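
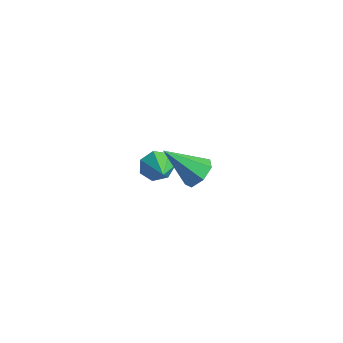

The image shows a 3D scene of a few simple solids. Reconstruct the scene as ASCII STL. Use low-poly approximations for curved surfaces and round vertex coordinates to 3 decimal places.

solid 
facet normal -0.786 0.436 -0.437
outer loop
vertex -3.727 -0.969 -1.384
vertex -4.126 -1.157 -0.854
vertex -3.761 -0.577 -0.932
endloop
endfacet
facet normal 0.914 0.339 -0.225
outer loop
vertex -3.727 -0.969 -1.384
vertex -3.761 -0.577 -0.932
vertex -3.214 -1.663 -0.346
endloop
endfacet
facet normal -0.786 0.436 -0.438
outer loop
vertex -3.761 -0.577 -0.932
vertex -4.126 -1.157 -0.854
vertex -4.07 -0.622 -0.422
endloop
endfacet
facet normal 0.670 0.584 0.458
outer loop
vertex -3.761 -0.577 -0.932
vertex -4.07 -0.622 -0.422
vertex -3.214 -1.663 -0.346
endloop
endfacet
facet normal -0.786 0.436 -0.438
outer loop
vertex -4.07 -0.622 -0.422
vertex -4.126 -1.157 -0.854
vertex -4.422 -1.07 -0.236
endloop
endfacet
facet normal 0.202 0.236 0.951
outer loop
vertex -4.07 -0.622 -0.422
vertex -4.422 -1.07 -0.236
vertex -3.214 -1.663 -0.346
endloop
endfacet
facet normal -0.787 0.435 -0.438
outer loop
vertex -4.422 -1.07 -0.236
vertex -4.126 -1.157 -0.854
vertex -4.55 -1.584 -0.516
endloop
endfacet
facet normal -0.139 -0.447 0.884
outer loop
vertex -4.422 -1.07 -0.236
vertex -4.55 -1.584 -0.516
vertex -3.214 -1.663 -0.346
endloop
endfacet
facet normal -0.787 0.436 -0.437
outer loop
vertex -4.55 -1.584 -0.516
vertex -4.126 -1.157 -0.854
vertex -4.36 -1.776 -1.05
endloop
endfacet
facet normal -0.095 -0.947 0.307
outer loop
vertex -4.55 -1.584 -0.516
vertex -4.36 -1.776 -1.05
vertex -3.214 -1.663 -0.346
endloop
endfacet
facet normal -0.786 0.436 -0.438
outer loop
vertex -4.36 -1.776 -1.05
vertex -4.126 -1.157 -0.854
vertex -3.993 -1.502 -1.436
endloop
endfacet
facet normal 0.300 -0.889 -0.346
outer loop
vertex -4.36 -1.776 -1.05
vertex -3.993 -1.502 -1.436
vertex -3.214 -1.663 -0.346
endloop
endfacet
facet normal -0.787 0.435 -0.438
outer loop
vertex -3.993 -1.502 -1.436
vertex -4.126 -1.157 -0.854
vertex -3.727 -0.969 -1.384
endloop
endfacet
facet normal 0.749 -0.317 -0.582
outer loop
vertex -3.993 -1.502 -1.436
vertex -3.727 -0.969 -1.384
vertex -3.214 -1.663 -0.346
endloop
endfacet
facet normal 0.568 0.470 -0.676
outer loop
vertex 0.498 -2.8 3.778
vertex 0.107 -3.022 3.295
vertex 0.056 -2.462 3.642
endloop
endfacet
facet normal 0.073 0.453 0.888
outer loop
vertex 0.498 -2.8 3.778
vertex 0.056 -2.462 3.642
vertex -0.807 -3.778 4.385
endloop
endfacet
facet normal 0.568 0.470 -0.676
outer loop
vertex 0.056 -2.462 3.642
vertex 0.107 -3.022 3.295
vertex -0.348 -2.546 3.244
endloop
endfacet
facet normal -0.596 0.654 0.467
outer loop
vertex 0.056 -2.462 3.642
vertex -0.348 -2.546 3.244
vertex -0.807 -3.778 4.385
endloop
endfacet
facet normal 0.567 0.469 -0.677
outer loop
vertex -0.348 -2.546 3.244
vertex 0.107 -3.022 3.295
vertex -0.41 -2.988 2.886
endloop
endfacet
facet normal -0.962 0.239 -0.129
outer loop
vertex -0.348 -2.546 3.244
vertex -0.41 -2.988 2.886
vertex -0.807 -3.778 4.385
endloop
endfacet
facet normal 0.567 0.470 -0.677
outer loop
vertex -0.41 -2.988 2.886
vertex 0.107 -3.022 3.295
vertex -0.083 -3.456 2.835
endloop
endfacet
facet normal -0.754 -0.478 -0.451
outer loop
vertex -0.41 -2.988 2.886
vertex -0.083 -3.456 2.835
vertex -0.807 -3.778 4.385
endloop
endfacet
facet normal 0.568 0.468 -0.677
outer loop
vertex -0.083 -3.456 2.835
vertex 0.107 -3.022 3.295
vertex 0.387 -3.597 3.132
endloop
endfacet
facet normal -0.125 -0.958 -0.257
outer loop
vertex -0.083 -3.456 2.835
vertex 0.387 -3.597 3.132
vertex -0.807 -3.778 4.385
endloop
endfacet
facet normal 0.568 0.468 -0.676
outer loop
vertex 0.387 -3.597 3.132
vertex 0.107 -3.022 3.295
vertex 0.645 -3.305 3.551
endloop
endfacet
facet normal 0.450 -0.839 0.307
outer loop
vertex 0.387 -3.597 3.132
vertex 0.645 -3.305 3.551
vertex -0.807 -3.778 4.385
endloop
endfacet
facet normal 0.568 0.469 -0.676
outer loop
vertex 0.645 -3.305 3.551
vertex 0.107 -3.022 3.295
vertex 0.498 -2.8 3.778
endloop
endfacet
facet normal 0.538 -0.211 0.817
outer loop
vertex 0.645 -3.305 3.551
vertex 0.498 -2.8 3.778
vertex -0.807 -3.778 4.385
endloop
endfacet

endsolid


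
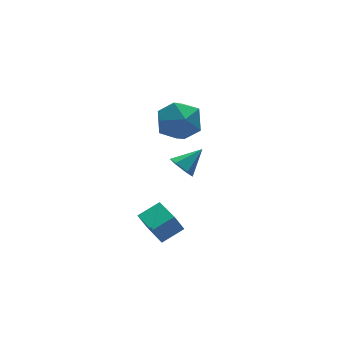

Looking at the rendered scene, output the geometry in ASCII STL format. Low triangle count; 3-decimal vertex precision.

solid 
facet normal -0.910 -0.008 -0.414
outer loop
vertex -3.154 -0.289 -3.272
vertex -3.028 1.317 -3.581
vertex -2.8 -0.466 -4.047
endloop
endfacet
facet normal -0.077 -0.979 0.188
outer loop
vertex -1.772 -0.457 -3.579
vertex -3.154 -0.289 -3.272
vertex -2.8 -0.466 -4.047
endloop
endfacet
facet normal -0.910 -0.008 -0.414
outer loop
vertex -2.8 -0.466 -4.047
vertex -3.028 1.317 -3.581
vertex -2.674 1.14 -4.356
endloop
endfacet
facet normal 0.407 -0.203 -0.890
outer loop
vertex -2.674 1.14 -4.356
vertex -1.772 -0.457 -3.579
vertex -2.8 -0.466 -4.047
endloop
endfacet
facet normal -0.407 0.203 0.890
outer loop
vertex -3.154 -0.289 -3.272
vertex -2.0 1.326 -3.113
vertex -3.028 1.317 -3.581
endloop
endfacet
facet normal -0.077 -0.979 0.188
outer loop
vertex -2.126 -0.28 -2.804
vertex -3.154 -0.289 -3.272
vertex -1.772 -0.457 -3.579
endloop
endfacet
facet normal -0.407 0.203 0.890
outer loop
vertex -2.126 -0.28 -2.804
vertex -2.0 1.326 -3.113
vertex -3.154 -0.289 -3.272
endloop
endfacet
facet normal 0.077 0.979 -0.188
outer loop
vertex -3.028 1.317 -3.581
vertex -2.0 1.326 -3.113
vertex -2.674 1.14 -4.356
endloop
endfacet
facet normal 0.407 -0.203 -0.890
outer loop
vertex -1.646 1.149 -3.888
vertex -1.772 -0.457 -3.579
vertex -2.674 1.14 -4.356
endloop
endfacet
facet normal 0.077 0.979 -0.188
outer loop
vertex -2.674 1.14 -4.356
vertex -2.0 1.326 -3.113
vertex -1.646 1.149 -3.888
endloop
endfacet
facet normal 0.910 0.008 0.414
outer loop
vertex -1.646 1.149 -3.888
vertex -2.126 -0.28 -2.804
vertex -1.772 -0.457 -3.579
endloop
endfacet
facet normal 0.910 0.008 0.414
outer loop
vertex -2.0 1.326 -3.113
vertex -2.126 -0.28 -2.804
vertex -1.646 1.149 -3.888
endloop
endfacet
facet normal -0.644 0.399 0.653
outer loop
vertex -1.496 2.457 1.727
vertex -1.909 1.464 1.927
vertex -1.072 1.839 2.523
endloop
endfacet
facet normal -0.041 0.779 0.626
outer loop
vertex -1.496 2.457 1.727
vertex -1.072 1.839 2.523
vertex -0.412 2.406 1.861
endloop
endfacet
facet normal 0.053 0.997 -0.047
outer loop
vertex -1.496 2.457 1.727
vertex -0.412 2.406 1.861
vertex -0.841 2.381 0.855
endloop
endfacet
facet normal -0.493 0.753 -0.436
outer loop
vertex -1.496 2.457 1.727
vertex -0.841 2.381 0.855
vertex -1.765 1.799 0.896
endloop
endfacet
facet normal -0.924 0.383 -0.004
outer loop
vertex -1.496 2.457 1.727
vertex -1.765 1.799 0.896
vertex -1.909 1.464 1.927
endloop
endfacet
facet normal 0.500 0.345 0.794
outer loop
vertex -0.412 2.406 1.861
vertex -1.072 1.839 2.523
vertex -0.155 1.381 2.144
endloop
endfacet
facet normal -0.476 -0.269 0.837
outer loop
vertex -1.072 1.839 2.523
vertex -1.909 1.464 1.927
vertex -1.079 0.799 2.185
endloop
endfacet
facet normal -0.928 -0.295 -0.226
outer loop
vertex -1.909 1.464 1.927
vertex -1.765 1.799 0.896
vertex -1.508 0.774 1.179
endloop
endfacet
facet normal -0.231 0.302 -0.925
outer loop
vertex -1.765 1.799 0.896
vertex -0.841 2.381 0.855
vertex -0.848 1.341 0.517
endloop
endfacet
facet normal 0.652 0.699 -0.295
outer loop
vertex -0.841 2.381 0.855
vertex -0.412 2.406 1.861
vertex -0.011 1.716 1.113
endloop
endfacet
facet normal 0.493 -0.753 0.436
outer loop
vertex -0.424 0.723 1.313
vertex -0.155 1.381 2.144
vertex -1.079 0.799 2.185
endloop
endfacet
facet normal -0.053 -0.997 0.047
outer loop
vertex -0.424 0.723 1.313
vertex -1.079 0.799 2.185
vertex -1.508 0.774 1.179
endloop
endfacet
facet normal 0.041 -0.779 -0.626
outer loop
vertex -0.424 0.723 1.313
vertex -1.508 0.774 1.179
vertex -0.848 1.341 0.517
endloop
endfacet
facet normal 0.644 -0.399 -0.653
outer loop
vertex -0.424 0.723 1.313
vertex -0.848 1.341 0.517
vertex -0.011 1.716 1.113
endloop
endfacet
facet normal 0.924 -0.383 0.004
outer loop
vertex -0.424 0.723 1.313
vertex -0.011 1.716 1.113
vertex -0.155 1.381 2.144
endloop
endfacet
facet normal 0.231 -0.302 0.925
outer loop
vertex -1.079 0.799 2.185
vertex -0.155 1.381 2.144
vertex -1.072 1.839 2.523
endloop
endfacet
facet normal -0.652 -0.699 0.295
outer loop
vertex -1.508 0.774 1.179
vertex -1.079 0.799 2.185
vertex -1.909 1.464 1.927
endloop
endfacet
facet normal -0.500 -0.345 -0.794
outer loop
vertex -0.848 1.341 0.517
vertex -1.508 0.774 1.179
vertex -1.765 1.799 0.896
endloop
endfacet
facet normal 0.476 0.269 -0.837
outer loop
vertex -0.011 1.716 1.113
vertex -0.848 1.341 0.517
vertex -0.841 2.381 0.855
endloop
endfacet
facet normal 0.928 0.295 0.226
outer loop
vertex -0.155 1.381 2.144
vertex -0.011 1.716 1.113
vertex -0.412 2.406 1.861
endloop
endfacet
facet normal -0.831 -0.130 -0.540
outer loop
vertex -0.293 2.216 -2.462
vertex -0.621 2.065 -1.921
vertex -0.589 2.683 -2.119
endloop
endfacet
facet normal 0.623 0.680 -0.388
outer loop
vertex -0.293 2.216 -2.462
vertex -0.589 2.683 -2.119
vertex 0.461 2.235 -1.219
endloop
endfacet
facet normal -0.832 -0.130 -0.540
outer loop
vertex -0.589 2.683 -2.119
vertex -0.621 2.065 -1.921
vertex -0.916 2.532 -1.579
endloop
endfacet
facet normal 0.115 0.936 0.332
outer loop
vertex -0.589 2.683 -2.119
vertex -0.916 2.532 -1.579
vertex 0.461 2.235 -1.219
endloop
endfacet
facet normal -0.832 -0.131 -0.539
outer loop
vertex -0.916 2.532 -1.579
vertex -0.621 2.065 -1.921
vertex -0.948 1.914 -1.38
endloop
endfacet
facet normal -0.177 0.310 0.934
outer loop
vertex -0.916 2.532 -1.579
vertex -0.948 1.914 -1.38
vertex 0.461 2.235 -1.219
endloop
endfacet
facet normal -0.832 -0.132 -0.539
outer loop
vertex -0.948 1.914 -1.38
vertex -0.621 2.065 -1.921
vertex -0.652 1.447 -1.722
endloop
endfacet
facet normal 0.038 -0.575 0.817
outer loop
vertex -0.948 1.914 -1.38
vertex -0.652 1.447 -1.722
vertex 0.461 2.235 -1.219
endloop
endfacet
facet normal -0.832 -0.132 -0.539
outer loop
vertex -0.652 1.447 -1.722
vertex -0.621 2.065 -1.921
vertex -0.325 1.598 -2.263
endloop
endfacet
facet normal 0.545 -0.832 0.097
outer loop
vertex -0.652 1.447 -1.722
vertex -0.325 1.598 -2.263
vertex 0.461 2.235 -1.219
endloop
endfacet
facet normal -0.831 -0.131 -0.540
outer loop
vertex -0.325 1.598 -2.263
vertex -0.621 2.065 -1.921
vertex -0.293 2.216 -2.462
endloop
endfacet
facet normal 0.838 -0.206 -0.505
outer loop
vertex -0.325 1.598 -2.263
vertex -0.293 2.216 -2.462
vertex 0.461 2.235 -1.219
endloop
endfacet

endsolid


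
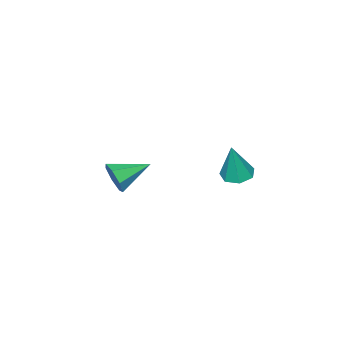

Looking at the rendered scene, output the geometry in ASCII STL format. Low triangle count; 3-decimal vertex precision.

solid 
facet normal 0.855 -0.431 -0.288
outer loop
vertex 3.426 -2.568 -0.466
vertex 3.097 -2.786 -1.115
vertex 3.472 -2.142 -0.967
endloop
endfacet
facet normal 0.127 0.750 0.649
outer loop
vertex 3.426 -2.568 -0.466
vertex 3.472 -2.142 -0.967
vertex 1.763 -2.114 -0.665
endloop
endfacet
facet normal 0.855 -0.431 -0.289
outer loop
vertex 3.472 -2.142 -0.967
vertex 3.097 -2.786 -1.115
vertex 3.235 -2.201 -1.58
endloop
endfacet
facet normal -0.001 0.995 -0.096
outer loop
vertex 3.472 -2.142 -0.967
vertex 3.235 -2.201 -1.58
vertex 1.763 -2.114 -0.665
endloop
endfacet
facet normal 0.855 -0.431 -0.289
outer loop
vertex 3.235 -2.201 -1.58
vertex 3.097 -2.786 -1.115
vertex 2.894 -2.701 -1.843
endloop
endfacet
facet normal -0.387 0.622 -0.681
outer loop
vertex 3.235 -2.201 -1.58
vertex 2.894 -2.701 -1.843
vertex 1.763 -2.114 -0.665
endloop
endfacet
facet normal 0.855 -0.431 -0.289
outer loop
vertex 2.894 -2.701 -1.843
vertex 3.097 -2.786 -1.115
vertex 2.706 -3.265 -1.558
endloop
endfacet
facet normal -0.740 -0.090 -0.666
outer loop
vertex 2.894 -2.701 -1.843
vertex 2.706 -3.265 -1.558
vertex 1.763 -2.114 -0.665
endloop
endfacet
facet normal 0.855 -0.431 -0.288
outer loop
vertex 2.706 -3.265 -1.558
vertex 3.097 -2.786 -1.115
vertex 2.812 -3.469 -0.939
endloop
endfacet
facet normal -0.795 -0.603 -0.063
outer loop
vertex 2.706 -3.265 -1.558
vertex 2.812 -3.469 -0.939
vertex 1.763 -2.114 -0.665
endloop
endfacet
facet normal 0.855 -0.431 -0.289
outer loop
vertex 2.812 -3.469 -0.939
vertex 3.097 -2.786 -1.115
vertex 3.132 -3.159 -0.454
endloop
endfacet
facet normal -0.510 -0.532 0.676
outer loop
vertex 2.812 -3.469 -0.939
vertex 3.132 -3.159 -0.454
vertex 1.763 -2.114 -0.665
endloop
endfacet
facet normal 0.855 -0.431 -0.289
outer loop
vertex 3.132 -3.159 -0.454
vertex 3.097 -2.786 -1.115
vertex 3.426 -2.568 -0.466
endloop
endfacet
facet normal -0.100 0.070 0.993
outer loop
vertex 3.132 -3.159 -0.454
vertex 3.426 -2.568 -0.466
vertex 1.763 -2.114 -0.665
endloop
endfacet
facet normal -0.274 -0.040 -0.961
outer loop
vertex 2.073 1.542 0.381
vertex 1.725 2.098 0.457
vertex 2.357 2.029 0.28
endloop
endfacet
facet normal 0.868 -0.480 0.126
outer loop
vertex 2.073 1.542 0.381
vertex 2.357 2.029 0.28
vertex 2.175 2.162 2.043
endloop
endfacet
facet normal -0.273 -0.039 -0.961
outer loop
vertex 2.357 2.029 0.28
vertex 1.725 2.098 0.457
vertex 2.165 2.568 0.313
endloop
endfacet
facet normal 0.941 0.331 0.072
outer loop
vertex 2.357 2.029 0.28
vertex 2.165 2.568 0.313
vertex 2.175 2.162 2.043
endloop
endfacet
facet normal -0.273 -0.039 -0.961
outer loop
vertex 2.165 2.568 0.313
vertex 1.725 2.098 0.457
vertex 1.641 2.753 0.454
endloop
endfacet
facet normal 0.375 0.903 0.210
outer loop
vertex 2.165 2.568 0.313
vertex 1.641 2.753 0.454
vertex 2.175 2.162 2.043
endloop
endfacet
facet normal -0.274 -0.040 -0.961
outer loop
vertex 1.641 2.753 0.454
vertex 1.725 2.098 0.457
vertex 1.181 2.444 0.598
endloop
endfacet
facet normal -0.404 0.805 0.435
outer loop
vertex 1.641 2.753 0.454
vertex 1.181 2.444 0.598
vertex 2.175 2.162 2.043
endloop
endfacet
facet normal -0.273 -0.038 -0.961
outer loop
vertex 1.181 2.444 0.598
vertex 1.725 2.098 0.457
vertex 1.13 1.875 0.635
endloop
endfacet
facet normal -0.809 0.110 0.578
outer loop
vertex 1.181 2.444 0.598
vertex 1.13 1.875 0.635
vertex 2.175 2.162 2.043
endloop
endfacet
facet normal -0.273 -0.040 -0.961
outer loop
vertex 1.13 1.875 0.635
vertex 1.725 2.098 0.457
vertex 1.527 1.474 0.539
endloop
endfacet
facet normal -0.535 -0.657 0.531
outer loop
vertex 1.13 1.875 0.635
vertex 1.527 1.474 0.539
vertex 2.175 2.162 2.043
endloop
endfacet
facet normal -0.273 -0.040 -0.961
outer loop
vertex 1.527 1.474 0.539
vertex 1.725 2.098 0.457
vertex 2.073 1.542 0.381
endloop
endfacet
facet normal 0.210 -0.920 0.330
outer loop
vertex 1.527 1.474 0.539
vertex 2.073 1.542 0.381
vertex 2.175 2.162 2.043
endloop
endfacet

endsolid


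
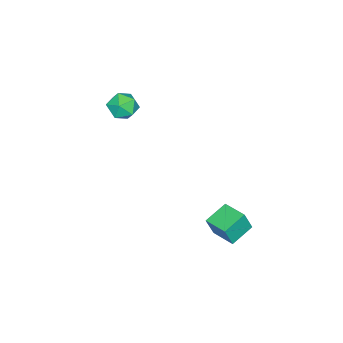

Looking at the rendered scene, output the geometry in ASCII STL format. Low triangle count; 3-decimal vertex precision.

solid 
facet normal -0.906 0.261 0.332
outer loop
vertex -1.06 2.714 -3.006
vertex -0.572 4.196 -2.837
vertex -1.46 2.996 -4.318
endloop
endfacet
facet normal -0.311 -0.944 -0.108
outer loop
vertex -0.028 2.584 -4.843
vertex -1.06 2.714 -3.006
vertex -1.46 2.996 -4.318
endloop
endfacet
facet normal -0.906 0.260 0.333
outer loop
vertex -1.46 2.996 -4.318
vertex -0.572 4.196 -2.837
vertex -0.972 4.478 -4.148
endloop
endfacet
facet normal -0.286 0.201 -0.937
outer loop
vertex -0.972 4.478 -4.148
vertex -0.028 2.584 -4.843
vertex -1.46 2.996 -4.318
endloop
endfacet
facet normal 0.286 -0.201 0.937
outer loop
vertex -1.06 2.714 -3.006
vertex 0.86 3.784 -3.362
vertex -0.572 4.196 -2.837
endloop
endfacet
facet normal -0.311 -0.944 -0.108
outer loop
vertex 0.372 2.302 -3.532
vertex -1.06 2.714 -3.006
vertex -0.028 2.584 -4.843
endloop
endfacet
facet normal 0.286 -0.202 0.937
outer loop
vertex 0.372 2.302 -3.532
vertex 0.86 3.784 -3.362
vertex -1.06 2.714 -3.006
endloop
endfacet
facet normal 0.311 0.944 0.108
outer loop
vertex -0.572 4.196 -2.837
vertex 0.86 3.784 -3.362
vertex -0.972 4.478 -4.148
endloop
endfacet
facet normal -0.286 0.201 -0.937
outer loop
vertex 0.46 4.066 -4.674
vertex -0.028 2.584 -4.843
vertex -0.972 4.478 -4.148
endloop
endfacet
facet normal 0.311 0.944 0.108
outer loop
vertex -0.972 4.478 -4.148
vertex 0.86 3.784 -3.362
vertex 0.46 4.066 -4.674
endloop
endfacet
facet normal 0.906 -0.261 -0.333
outer loop
vertex 0.46 4.066 -4.674
vertex 0.372 2.302 -3.532
vertex -0.028 2.584 -4.843
endloop
endfacet
facet normal 0.907 -0.260 -0.332
outer loop
vertex 0.86 3.784 -3.362
vertex 0.372 2.302 -3.532
vertex 0.46 4.066 -4.674
endloop
endfacet
facet normal 0.388 0.753 0.531
outer loop
vertex -0.647 -2.987 2.562
vertex -1.251 -3.23 3.348
vertex -0.325 -3.65 3.267
endloop
endfacet
facet normal 0.866 0.495 0.070
outer loop
vertex -0.647 -2.987 2.562
vertex -0.325 -3.65 3.267
vertex -0.144 -3.828 2.28
endloop
endfacet
facet normal 0.592 0.551 -0.588
outer loop
vertex -0.647 -2.987 2.562
vertex -0.144 -3.828 2.28
vertex -0.959 -3.519 1.75
endloop
endfacet
facet normal -0.056 0.845 -0.532
outer loop
vertex -0.647 -2.987 2.562
vertex -0.959 -3.519 1.75
vertex -1.643 -3.149 2.41
endloop
endfacet
facet normal -0.182 0.970 0.160
outer loop
vertex -0.647 -2.987 2.562
vertex -1.643 -3.149 2.41
vertex -1.251 -3.23 3.348
endloop
endfacet
facet normal 0.957 -0.199 0.211
outer loop
vertex -0.144 -3.828 2.28
vertex -0.325 -3.65 3.267
vertex -0.437 -4.591 2.89
endloop
endfacet
facet normal 0.183 0.219 0.958
outer loop
vertex -0.325 -3.65 3.267
vertex -1.251 -3.23 3.348
vertex -1.121 -4.221 3.55
endloop
endfacet
facet normal -0.739 0.570 0.358
outer loop
vertex -1.251 -3.23 3.348
vertex -1.643 -3.149 2.41
vertex -1.936 -3.912 3.02
endloop
endfacet
facet normal -0.535 0.368 -0.761
outer loop
vertex -1.643 -3.149 2.41
vertex -0.959 -3.519 1.75
vertex -1.755 -4.09 2.033
endloop
endfacet
facet normal 0.513 -0.106 -0.852
outer loop
vertex -0.959 -3.519 1.75
vertex -0.144 -3.828 2.28
vertex -0.829 -4.51 1.952
endloop
endfacet
facet normal 0.056 -0.845 0.532
outer loop
vertex -1.433 -4.753 2.738
vertex -0.437 -4.591 2.89
vertex -1.121 -4.221 3.55
endloop
endfacet
facet normal -0.592 -0.551 0.588
outer loop
vertex -1.433 -4.753 2.738
vertex -1.121 -4.221 3.55
vertex -1.936 -3.912 3.02
endloop
endfacet
facet normal -0.866 -0.495 -0.070
outer loop
vertex -1.433 -4.753 2.738
vertex -1.936 -3.912 3.02
vertex -1.755 -4.09 2.033
endloop
endfacet
facet normal -0.388 -0.753 -0.531
outer loop
vertex -1.433 -4.753 2.738
vertex -1.755 -4.09 2.033
vertex -0.829 -4.51 1.952
endloop
endfacet
facet normal 0.182 -0.970 -0.160
outer loop
vertex -1.433 -4.753 2.738
vertex -0.829 -4.51 1.952
vertex -0.437 -4.591 2.89
endloop
endfacet
facet normal 0.535 -0.368 0.761
outer loop
vertex -1.121 -4.221 3.55
vertex -0.437 -4.591 2.89
vertex -0.325 -3.65 3.267
endloop
endfacet
facet normal -0.513 0.106 0.852
outer loop
vertex -1.936 -3.912 3.02
vertex -1.121 -4.221 3.55
vertex -1.251 -3.23 3.348
endloop
endfacet
facet normal -0.957 0.199 -0.211
outer loop
vertex -1.755 -4.09 2.033
vertex -1.936 -3.912 3.02
vertex -1.643 -3.149 2.41
endloop
endfacet
facet normal -0.183 -0.219 -0.958
outer loop
vertex -0.829 -4.51 1.952
vertex -1.755 -4.09 2.033
vertex -0.959 -3.519 1.75
endloop
endfacet
facet normal 0.739 -0.570 -0.358
outer loop
vertex -0.437 -4.591 2.89
vertex -0.829 -4.51 1.952
vertex -0.144 -3.828 2.28
endloop
endfacet

endsolid


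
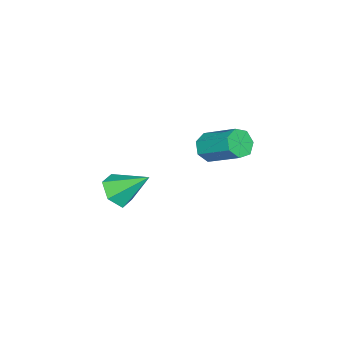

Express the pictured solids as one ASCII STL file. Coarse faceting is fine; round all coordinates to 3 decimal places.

solid 
facet normal -0.154 -0.816 -0.557
outer loop
vertex 0.735 2.324 3.205
vertex 0.417 2.657 2.805
vertex 1.016 2.54 2.811
endloop
endfacet
facet normal 0.834 -0.409 0.370
outer loop
vertex 0.735 2.324 3.205
vertex 1.016 2.54 2.811
vertex 0.981 3.631 4.096
endloop
endfacet
facet normal 0.834 -0.409 0.370
outer loop
vertex 0.981 3.631 4.096
vertex 1.016 2.54 2.811
vertex 1.261 3.846 3.702
endloop
endfacet
facet normal 0.153 0.817 0.555
outer loop
vertex 0.981 3.631 4.096
vertex 1.261 3.846 3.702
vertex 0.663 3.963 3.695
endloop
endfacet
facet normal -0.154 -0.816 -0.557
outer loop
vertex 1.016 2.54 2.811
vertex 0.417 2.657 2.805
vertex 0.846 2.844 2.413
endloop
endfacet
facet normal 0.934 0.064 -0.350
outer loop
vertex 1.016 2.54 2.811
vertex 0.846 2.844 2.413
vertex 1.261 3.846 3.702
endloop
endfacet
facet normal 0.935 0.063 -0.350
outer loop
vertex 1.261 3.846 3.702
vertex 0.846 2.844 2.413
vertex 1.091 4.15 3.303
endloop
endfacet
facet normal 0.153 0.816 0.557
outer loop
vertex 1.261 3.846 3.702
vertex 1.091 4.15 3.303
vertex 0.663 3.963 3.695
endloop
endfacet
facet normal -0.153 -0.817 -0.557
outer loop
vertex 0.846 2.844 2.413
vertex 0.417 2.657 2.805
vertex 0.353 3.007 2.309
endloop
endfacet
facet normal 0.332 0.488 -0.807
outer loop
vertex 0.846 2.844 2.413
vertex 0.353 3.007 2.309
vertex 1.091 4.15 3.303
endloop
endfacet
facet normal 0.330 0.489 -0.807
outer loop
vertex 1.091 4.15 3.303
vertex 0.353 3.007 2.309
vertex 0.598 4.313 3.2
endloop
endfacet
facet normal 0.154 0.816 0.557
outer loop
vertex 1.091 4.15 3.303
vertex 0.598 4.313 3.2
vertex 0.663 3.963 3.695
endloop
endfacet
facet normal -0.153 -0.817 -0.557
outer loop
vertex 0.353 3.007 2.309
vertex 0.417 2.657 2.805
vertex -0.091 2.906 2.579
endloop
endfacet
facet normal -0.523 0.545 -0.655
outer loop
vertex 0.353 3.007 2.309
vertex -0.091 2.906 2.579
vertex 0.598 4.313 3.2
endloop
endfacet
facet normal -0.521 0.545 -0.657
outer loop
vertex 0.598 4.313 3.2
vertex -0.091 2.906 2.579
vertex 0.154 4.213 3.469
endloop
endfacet
facet normal 0.154 0.816 0.557
outer loop
vertex 0.598 4.313 3.2
vertex 0.154 4.213 3.469
vertex 0.663 3.963 3.695
endloop
endfacet
facet normal -0.152 -0.816 -0.557
outer loop
vertex -0.091 2.906 2.579
vertex 0.417 2.657 2.805
vertex -0.153 2.618 3.018
endloop
endfacet
facet normal -0.981 0.192 -0.012
outer loop
vertex -0.091 2.906 2.579
vertex -0.153 2.618 3.018
vertex 0.154 4.213 3.469
endloop
endfacet
facet normal -0.981 0.192 -0.010
outer loop
vertex 0.154 4.213 3.469
vertex -0.153 2.618 3.018
vertex 0.093 3.925 3.909
endloop
endfacet
facet normal 0.154 0.817 0.556
outer loop
vertex 0.154 4.213 3.469
vertex 0.093 3.925 3.909
vertex 0.663 3.963 3.695
endloop
endfacet
facet normal -0.152 -0.816 -0.557
outer loop
vertex -0.153 2.618 3.018
vertex 0.417 2.657 2.805
vertex 0.215 2.359 3.297
endloop
endfacet
facet normal -0.702 -0.306 0.643
outer loop
vertex -0.153 2.618 3.018
vertex 0.215 2.359 3.297
vertex 0.093 3.925 3.909
endloop
endfacet
facet normal -0.703 -0.306 0.642
outer loop
vertex 0.093 3.925 3.909
vertex 0.215 2.359 3.297
vertex 0.461 3.665 4.188
endloop
endfacet
facet normal 0.155 0.816 0.557
outer loop
vertex 0.093 3.925 3.909
vertex 0.461 3.665 4.188
vertex 0.663 3.963 3.695
endloop
endfacet
facet normal -0.154 -0.816 -0.557
outer loop
vertex 0.215 2.359 3.297
vertex 0.417 2.657 2.805
vertex 0.735 2.324 3.205
endloop
endfacet
facet normal 0.105 -0.574 0.812
outer loop
vertex 0.215 2.359 3.297
vertex 0.735 2.324 3.205
vertex 0.461 3.665 4.188
endloop
endfacet
facet normal 0.106 -0.574 0.812
outer loop
vertex 0.461 3.665 4.188
vertex 0.735 2.324 3.205
vertex 0.981 3.631 4.096
endloop
endfacet
facet normal 0.152 0.817 0.556
outer loop
vertex 0.461 3.665 4.188
vertex 0.981 3.631 4.096
vertex 0.663 3.963 3.695
endloop
endfacet
facet normal 0.175 -0.741 -0.649
outer loop
vertex 1.134 -0.984 -0.942
vertex 0.369 -1.039 -1.086
vertex 0.813 -0.56 -1.513
endloop
endfacet
facet normal 0.755 0.653 0.061
outer loop
vertex 1.134 -0.984 -0.942
vertex 0.813 -0.56 -1.513
vertex 0.091 0.139 -0.054
endloop
endfacet
facet normal 0.175 -0.740 -0.649
outer loop
vertex 0.813 -0.56 -1.513
vertex 0.369 -1.039 -1.086
vertex 0.048 -0.615 -1.656
endloop
endfacet
facet normal 0.015 0.905 -0.426
outer loop
vertex 0.813 -0.56 -1.513
vertex 0.048 -0.615 -1.656
vertex 0.091 0.139 -0.054
endloop
endfacet
facet normal 0.175 -0.740 -0.649
outer loop
vertex 0.048 -0.615 -1.656
vertex 0.369 -1.039 -1.086
vertex -0.395 -1.094 -1.229
endloop
endfacet
facet normal -0.809 0.540 -0.233
outer loop
vertex 0.048 -0.615 -1.656
vertex -0.395 -1.094 -1.229
vertex 0.091 0.139 -0.054
endloop
endfacet
facet normal 0.175 -0.740 -0.649
outer loop
vertex -0.395 -1.094 -1.229
vertex 0.369 -1.039 -1.086
vertex -0.074 -1.518 -0.659
endloop
endfacet
facet normal -0.892 -0.074 0.447
outer loop
vertex -0.395 -1.094 -1.229
vertex -0.074 -1.518 -0.659
vertex 0.091 0.139 -0.054
endloop
endfacet
facet normal 0.175 -0.741 -0.649
outer loop
vertex -0.074 -1.518 -0.659
vertex 0.369 -1.039 -1.086
vertex 0.691 -1.463 -0.515
endloop
endfacet
facet normal -0.152 -0.326 0.933
outer loop
vertex -0.074 -1.518 -0.659
vertex 0.691 -1.463 -0.515
vertex 0.091 0.139 -0.054
endloop
endfacet
facet normal 0.175 -0.741 -0.649
outer loop
vertex 0.691 -1.463 -0.515
vertex 0.369 -1.039 -1.086
vertex 1.134 -0.984 -0.942
endloop
endfacet
facet normal 0.672 0.039 0.740
outer loop
vertex 0.691 -1.463 -0.515
vertex 1.134 -0.984 -0.942
vertex 0.091 0.139 -0.054
endloop
endfacet

endsolid


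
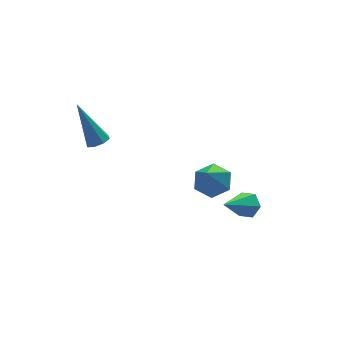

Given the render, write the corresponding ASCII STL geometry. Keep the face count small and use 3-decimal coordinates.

solid 
facet normal 0.747 0.261 -0.611
outer loop
vertex 2.66 -1.85 -2.475
vertex 2.315 -1.338 -2.678
vertex 2.713 -1.28 -2.167
endloop
endfacet
facet normal 0.414 -0.462 0.784
outer loop
vertex 2.66 -1.85 -2.475
vertex 2.713 -1.28 -2.167
vertex 0.925 -1.822 -1.542
endloop
endfacet
facet normal 0.747 0.260 -0.612
outer loop
vertex 2.713 -1.28 -2.167
vertex 2.315 -1.338 -2.678
vertex 2.368 -0.768 -2.371
endloop
endfacet
facet normal 0.166 0.459 0.873
outer loop
vertex 2.713 -1.28 -2.167
vertex 2.368 -0.768 -2.371
vertex 0.925 -1.822 -1.542
endloop
endfacet
facet normal 0.748 0.259 -0.611
outer loop
vertex 2.368 -0.768 -2.371
vertex 2.315 -1.338 -2.678
vertex 1.971 -0.826 -2.882
endloop
endfacet
facet normal -0.465 0.845 0.265
outer loop
vertex 2.368 -0.768 -2.371
vertex 1.971 -0.826 -2.882
vertex 0.925 -1.822 -1.542
endloop
endfacet
facet normal 0.748 0.259 -0.611
outer loop
vertex 1.971 -0.826 -2.882
vertex 2.315 -1.338 -2.678
vertex 1.918 -1.396 -3.189
endloop
endfacet
facet normal -0.847 0.311 -0.431
outer loop
vertex 1.971 -0.826 -2.882
vertex 1.918 -1.396 -3.189
vertex 0.925 -1.822 -1.542
endloop
endfacet
facet normal 0.748 0.260 -0.611
outer loop
vertex 1.918 -1.396 -3.189
vertex 2.315 -1.338 -2.678
vertex 2.262 -1.908 -2.986
endloop
endfacet
facet normal -0.600 -0.609 -0.519
outer loop
vertex 1.918 -1.396 -3.189
vertex 2.262 -1.908 -2.986
vertex 0.925 -1.822 -1.542
endloop
endfacet
facet normal 0.747 0.261 -0.611
outer loop
vertex 2.262 -1.908 -2.986
vertex 2.315 -1.338 -2.678
vertex 2.66 -1.85 -2.475
endloop
endfacet
facet normal 0.032 -0.996 0.088
outer loop
vertex 2.262 -1.908 -2.986
vertex 2.66 -1.85 -2.475
vertex 0.925 -1.822 -1.542
endloop
endfacet
facet normal 0.378 0.403 -0.833
outer loop
vertex 0.785 -2.608 1.413
vertex 0.035 -2.504 1.123
vertex 0.384 -1.92 1.564
endloop
endfacet
facet normal 0.582 0.164 0.797
outer loop
vertex 0.785 -2.608 1.413
vertex 0.384 -1.92 1.564
vertex -0.615 -3.196 2.557
endloop
endfacet
facet normal 0.379 0.403 -0.833
outer loop
vertex 0.384 -1.92 1.564
vertex 0.035 -2.504 1.123
vertex -0.365 -1.816 1.274
endloop
endfacet
facet normal -0.177 0.687 0.705
outer loop
vertex 0.384 -1.92 1.564
vertex -0.365 -1.816 1.274
vertex -0.615 -3.196 2.557
endloop
endfacet
facet normal 0.379 0.403 -0.833
outer loop
vertex -0.365 -1.816 1.274
vertex 0.035 -2.504 1.123
vertex -0.714 -2.399 0.833
endloop
endfacet
facet normal -0.901 0.371 0.223
outer loop
vertex -0.365 -1.816 1.274
vertex -0.714 -2.399 0.833
vertex -0.615 -3.196 2.557
endloop
endfacet
facet normal 0.379 0.403 -0.833
outer loop
vertex -0.714 -2.399 0.833
vertex 0.035 -2.504 1.123
vertex -0.313 -3.087 0.683
endloop
endfacet
facet normal -0.867 -0.469 -0.167
outer loop
vertex -0.714 -2.399 0.833
vertex -0.313 -3.087 0.683
vertex -0.615 -3.196 2.557
endloop
endfacet
facet normal 0.379 0.403 -0.833
outer loop
vertex -0.313 -3.087 0.683
vertex 0.035 -2.504 1.123
vertex 0.436 -3.191 0.973
endloop
endfacet
facet normal -0.109 -0.991 -0.075
outer loop
vertex -0.313 -3.087 0.683
vertex 0.436 -3.191 0.973
vertex -0.615 -3.196 2.557
endloop
endfacet
facet normal 0.378 0.403 -0.834
outer loop
vertex 0.436 -3.191 0.973
vertex 0.035 -2.504 1.123
vertex 0.785 -2.608 1.413
endloop
endfacet
facet normal 0.616 -0.675 0.406
outer loop
vertex 0.436 -3.191 0.973
vertex 0.785 -2.608 1.413
vertex -0.615 -3.196 2.557
endloop
endfacet
facet normal 0.209 -0.474 -0.855
outer loop
vertex -2.159 2.364 0.601
vertex -2.557 2.632 0.355
vertex -2.031 2.72 0.435
endloop
endfacet
facet normal 0.856 -0.069 0.512
outer loop
vertex -2.159 2.364 0.601
vertex -2.031 2.72 0.435
vertex -3.003 3.648 2.185
endloop
endfacet
facet normal 0.209 -0.475 -0.855
outer loop
vertex -2.031 2.72 0.435
vertex -2.557 2.632 0.355
vertex -2.211 3.024 0.222
endloop
endfacet
facet normal 0.805 0.576 0.142
outer loop
vertex -2.031 2.72 0.435
vertex -2.211 3.024 0.222
vertex -3.003 3.648 2.185
endloop
endfacet
facet normal 0.209 -0.474 -0.855
outer loop
vertex -2.211 3.024 0.222
vertex -2.557 2.632 0.355
vertex -2.594 3.099 0.087
endloop
endfacet
facet normal 0.255 0.946 -0.198
outer loop
vertex -2.211 3.024 0.222
vertex -2.594 3.099 0.087
vertex -3.003 3.648 2.185
endloop
endfacet
facet normal 0.208 -0.474 -0.855
outer loop
vertex -2.594 3.099 0.087
vertex -2.557 2.632 0.355
vertex -2.956 2.901 0.109
endloop
endfacet
facet normal -0.471 0.827 -0.308
outer loop
vertex -2.594 3.099 0.087
vertex -2.956 2.901 0.109
vertex -3.003 3.648 2.185
endloop
endfacet
facet normal 0.208 -0.474 -0.856
outer loop
vertex -2.956 2.901 0.109
vertex -2.557 2.632 0.355
vertex -3.084 2.545 0.275
endloop
endfacet
facet normal -0.951 0.284 -0.124
outer loop
vertex -2.956 2.901 0.109
vertex -3.084 2.545 0.275
vertex -3.003 3.648 2.185
endloop
endfacet
facet normal 0.208 -0.474 -0.855
outer loop
vertex -3.084 2.545 0.275
vertex -2.557 2.632 0.355
vertex -2.904 2.24 0.488
endloop
endfacet
facet normal -0.900 -0.360 0.246
outer loop
vertex -3.084 2.545 0.275
vertex -2.904 2.24 0.488
vertex -3.003 3.648 2.185
endloop
endfacet
facet normal 0.208 -0.475 -0.855
outer loop
vertex -2.904 2.24 0.488
vertex -2.557 2.632 0.355
vertex -2.521 2.165 0.623
endloop
endfacet
facet normal -0.350 -0.731 0.586
outer loop
vertex -2.904 2.24 0.488
vertex -2.521 2.165 0.623
vertex -3.003 3.648 2.185
endloop
endfacet
facet normal 0.209 -0.475 -0.855
outer loop
vertex -2.521 2.165 0.623
vertex -2.557 2.632 0.355
vertex -2.159 2.364 0.601
endloop
endfacet
facet normal 0.378 -0.610 0.696
outer loop
vertex -2.521 2.165 0.623
vertex -2.159 2.364 0.601
vertex -3.003 3.648 2.185
endloop
endfacet

endsolid


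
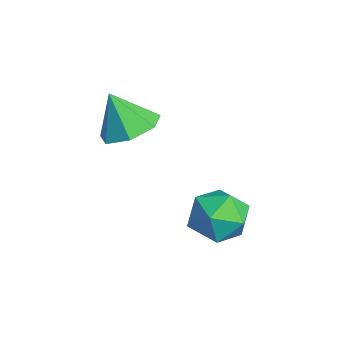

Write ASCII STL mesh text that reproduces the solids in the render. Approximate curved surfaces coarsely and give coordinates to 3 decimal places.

solid 
facet normal 0.323 0.770 0.551
outer loop
vertex 2.313 -0.237 -1.205
vertex 2.5 -0.853 -0.454
vertex 3.2 -0.666 -1.126
endloop
endfacet
facet normal 0.441 0.886 -0.142
outer loop
vertex 2.313 -0.237 -1.205
vertex 3.2 -0.666 -1.126
vertex 2.764 -0.591 -2.01
endloop
endfacet
facet normal -0.187 0.856 -0.481
outer loop
vertex 2.313 -0.237 -1.205
vertex 2.764 -0.591 -2.01
vertex 1.794 -0.732 -1.884
endloop
endfacet
facet normal -0.693 0.721 0.004
outer loop
vertex 2.313 -0.237 -1.205
vertex 1.794 -0.732 -1.884
vertex 1.631 -0.894 -0.923
endloop
endfacet
facet normal -0.378 0.668 0.642
outer loop
vertex 2.313 -0.237 -1.205
vertex 1.631 -0.894 -0.923
vertex 2.5 -0.853 -0.454
endloop
endfacet
facet normal 0.850 0.355 -0.389
outer loop
vertex 2.764 -0.591 -2.01
vertex 3.2 -0.666 -1.126
vertex 3.229 -1.426 -1.757
endloop
endfacet
facet normal 0.659 0.167 0.733
outer loop
vertex 3.2 -0.666 -1.126
vertex 2.5 -0.853 -0.454
vertex 3.066 -1.588 -0.796
endloop
endfacet
facet normal -0.475 0.002 0.880
outer loop
vertex 2.5 -0.853 -0.454
vertex 1.631 -0.894 -0.923
vertex 2.096 -1.729 -0.67
endloop
endfacet
facet normal -0.984 0.089 -0.152
outer loop
vertex 1.631 -0.894 -0.923
vertex 1.794 -0.732 -1.884
vertex 1.66 -1.654 -1.554
endloop
endfacet
facet normal -0.166 0.308 -0.937
outer loop
vertex 1.794 -0.732 -1.884
vertex 2.764 -0.591 -2.01
vertex 2.36 -1.467 -2.226
endloop
endfacet
facet normal 0.693 -0.721 -0.004
outer loop
vertex 2.547 -2.083 -1.475
vertex 3.229 -1.426 -1.757
vertex 3.066 -1.588 -0.796
endloop
endfacet
facet normal 0.187 -0.856 0.481
outer loop
vertex 2.547 -2.083 -1.475
vertex 3.066 -1.588 -0.796
vertex 2.096 -1.729 -0.67
endloop
endfacet
facet normal -0.441 -0.886 0.142
outer loop
vertex 2.547 -2.083 -1.475
vertex 2.096 -1.729 -0.67
vertex 1.66 -1.654 -1.554
endloop
endfacet
facet normal -0.323 -0.770 -0.551
outer loop
vertex 2.547 -2.083 -1.475
vertex 1.66 -1.654 -1.554
vertex 2.36 -1.467 -2.226
endloop
endfacet
facet normal 0.378 -0.668 -0.642
outer loop
vertex 2.547 -2.083 -1.475
vertex 2.36 -1.467 -2.226
vertex 3.229 -1.426 -1.757
endloop
endfacet
facet normal 0.984 -0.089 0.152
outer loop
vertex 3.066 -1.588 -0.796
vertex 3.229 -1.426 -1.757
vertex 3.2 -0.666 -1.126
endloop
endfacet
facet normal 0.166 -0.308 0.937
outer loop
vertex 2.096 -1.729 -0.67
vertex 3.066 -1.588 -0.796
vertex 2.5 -0.853 -0.454
endloop
endfacet
facet normal -0.850 -0.355 0.389
outer loop
vertex 1.66 -1.654 -1.554
vertex 2.096 -1.729 -0.67
vertex 1.631 -0.894 -0.923
endloop
endfacet
facet normal -0.659 -0.167 -0.733
outer loop
vertex 2.36 -1.467 -2.226
vertex 1.66 -1.654 -1.554
vertex 1.794 -0.732 -1.884
endloop
endfacet
facet normal 0.475 -0.002 -0.880
outer loop
vertex 3.229 -1.426 -1.757
vertex 2.36 -1.467 -2.226
vertex 2.764 -0.591 -2.01
endloop
endfacet
facet normal 0.304 0.343 -0.889
outer loop
vertex 1.163 -3.316 1.364
vertex 0.275 -3.098 1.144
vertex 0.921 -2.565 1.571
endloop
endfacet
facet normal 0.619 -0.017 0.786
outer loop
vertex 1.163 -3.316 1.364
vertex 0.921 -2.565 1.571
vertex -0.155 -3.582 2.396
endloop
endfacet
facet normal 0.305 0.342 -0.889
outer loop
vertex 0.921 -2.565 1.571
vertex 0.275 -3.098 1.144
vertex 0.193 -2.215 1.456
endloop
endfacet
facet normal 0.128 0.540 0.832
outer loop
vertex 0.921 -2.565 1.571
vertex 0.193 -2.215 1.456
vertex -0.155 -3.582 2.396
endloop
endfacet
facet normal 0.305 0.342 -0.889
outer loop
vertex 0.193 -2.215 1.456
vertex 0.275 -3.098 1.144
vertex -0.473 -2.53 1.106
endloop
endfacet
facet normal -0.577 0.557 0.597
outer loop
vertex 0.193 -2.215 1.456
vertex -0.473 -2.53 1.106
vertex -0.155 -3.582 2.396
endloop
endfacet
facet normal 0.306 0.343 -0.888
outer loop
vertex -0.473 -2.53 1.106
vertex 0.275 -3.098 1.144
vertex -0.575 -3.273 0.784
endloop
endfacet
facet normal -0.966 0.022 0.256
outer loop
vertex -0.473 -2.53 1.106
vertex -0.575 -3.273 0.784
vertex -0.155 -3.582 2.396
endloop
endfacet
facet normal 0.306 0.343 -0.888
outer loop
vertex -0.575 -3.273 0.784
vertex 0.275 -3.098 1.144
vertex -0.037 -3.884 0.733
endloop
endfacet
facet normal -0.746 -0.663 0.067
outer loop
vertex -0.575 -3.273 0.784
vertex -0.037 -3.884 0.733
vertex -0.155 -3.582 2.396
endloop
endfacet
facet normal 0.305 0.343 -0.888
outer loop
vertex -0.037 -3.884 0.733
vertex 0.275 -3.098 1.144
vertex 0.736 -3.903 0.991
endloop
endfacet
facet normal -0.082 -0.982 0.172
outer loop
vertex -0.037 -3.884 0.733
vertex 0.736 -3.903 0.991
vertex -0.155 -3.582 2.396
endloop
endfacet
facet normal 0.304 0.343 -0.889
outer loop
vertex 0.736 -3.903 0.991
vertex 0.275 -3.098 1.144
vertex 1.163 -3.316 1.364
endloop
endfacet
facet normal 0.525 -0.695 0.492
outer loop
vertex 0.736 -3.903 0.991
vertex 1.163 -3.316 1.364
vertex -0.155 -3.582 2.396
endloop
endfacet

endsolid


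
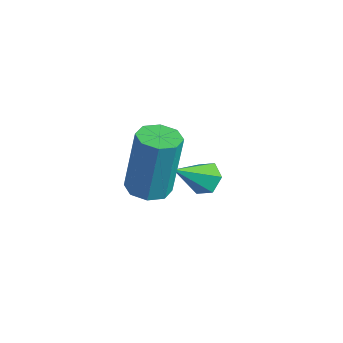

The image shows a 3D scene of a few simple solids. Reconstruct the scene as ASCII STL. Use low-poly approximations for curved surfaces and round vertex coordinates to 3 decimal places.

solid 
facet normal -0.022 -0.180 -0.983
outer loop
vertex 3.094 -0.413 2.482
vertex 2.61 -0.0 2.417
vertex 3.248 0.043 2.395
endloop
endfacet
facet normal 0.949 -0.313 0.038
outer loop
vertex 3.094 -0.413 2.482
vertex 3.248 0.043 2.395
vertex 3.135 -0.053 4.449
endloop
endfacet
facet normal 0.950 -0.311 0.038
outer loop
vertex 3.135 -0.053 4.449
vertex 3.248 0.043 2.395
vertex 3.288 0.404 4.362
endloop
endfacet
facet normal 0.020 0.181 0.983
outer loop
vertex 3.135 -0.053 4.449
vertex 3.288 0.404 4.362
vertex 2.65 0.36 4.383
endloop
endfacet
facet normal -0.022 -0.180 -0.984
outer loop
vertex 3.248 0.043 2.395
vertex 2.61 -0.0 2.417
vertex 3.028 0.475 2.321
endloop
endfacet
facet normal 0.893 0.438 -0.099
outer loop
vertex 3.248 0.043 2.395
vertex 3.028 0.475 2.321
vertex 3.288 0.404 4.362
endloop
endfacet
facet normal 0.893 0.439 -0.098
outer loop
vertex 3.288 0.404 4.362
vertex 3.028 0.475 2.321
vertex 3.068 0.835 4.288
endloop
endfacet
facet normal 0.020 0.179 0.984
outer loop
vertex 3.288 0.404 4.362
vertex 3.068 0.835 4.288
vertex 2.65 0.36 4.383
endloop
endfacet
facet normal -0.020 -0.182 -0.983
outer loop
vertex 3.028 0.475 2.321
vertex 2.61 -0.0 2.417
vertex 2.563 0.628 2.302
endloop
endfacet
facet normal 0.314 0.933 -0.177
outer loop
vertex 3.028 0.475 2.321
vertex 2.563 0.628 2.302
vertex 3.068 0.835 4.288
endloop
endfacet
facet normal 0.314 0.933 -0.177
outer loop
vertex 3.068 0.835 4.288
vertex 2.563 0.628 2.302
vertex 2.603 0.988 4.269
endloop
endfacet
facet normal 0.019 0.180 0.983
outer loop
vertex 3.068 0.835 4.288
vertex 2.603 0.988 4.269
vertex 2.65 0.36 4.383
endloop
endfacet
facet normal -0.021 -0.182 -0.983
outer loop
vertex 2.563 0.628 2.302
vertex 2.61 -0.0 2.417
vertex 2.125 0.413 2.351
endloop
endfacet
facet normal -0.449 0.880 -0.152
outer loop
vertex 2.563 0.628 2.302
vertex 2.125 0.413 2.351
vertex 2.603 0.988 4.269
endloop
endfacet
facet normal -0.450 0.880 -0.152
outer loop
vertex 2.603 0.988 4.269
vertex 2.125 0.413 2.351
vertex 2.166 0.773 4.318
endloop
endfacet
facet normal 0.022 0.180 0.983
outer loop
vertex 2.603 0.988 4.269
vertex 2.166 0.773 4.318
vertex 2.65 0.36 4.383
endloop
endfacet
facet normal -0.020 -0.181 -0.983
outer loop
vertex 2.125 0.413 2.351
vertex 2.61 -0.0 2.417
vertex 1.972 -0.044 2.438
endloop
endfacet
facet normal -0.950 0.311 -0.037
outer loop
vertex 2.125 0.413 2.351
vertex 1.972 -0.044 2.438
vertex 2.166 0.773 4.318
endloop
endfacet
facet normal -0.949 0.313 -0.038
outer loop
vertex 2.166 0.773 4.318
vertex 1.972 -0.044 2.438
vertex 2.012 0.317 4.405
endloop
endfacet
facet normal 0.022 0.180 0.983
outer loop
vertex 2.166 0.773 4.318
vertex 2.012 0.317 4.405
vertex 2.65 0.36 4.383
endloop
endfacet
facet normal -0.020 -0.179 -0.984
outer loop
vertex 1.972 -0.044 2.438
vertex 2.61 -0.0 2.417
vertex 2.192 -0.475 2.512
endloop
endfacet
facet normal -0.893 -0.439 0.099
outer loop
vertex 1.972 -0.044 2.438
vertex 2.192 -0.475 2.512
vertex 2.012 0.317 4.405
endloop
endfacet
facet normal -0.893 -0.438 0.098
outer loop
vertex 2.012 0.317 4.405
vertex 2.192 -0.475 2.512
vertex 2.232 -0.115 4.479
endloop
endfacet
facet normal 0.022 0.180 0.984
outer loop
vertex 2.012 0.317 4.405
vertex 2.232 -0.115 4.479
vertex 2.65 0.36 4.383
endloop
endfacet
facet normal -0.019 -0.180 -0.983
outer loop
vertex 2.192 -0.475 2.512
vertex 2.61 -0.0 2.417
vertex 2.657 -0.628 2.531
endloop
endfacet
facet normal -0.314 -0.933 0.177
outer loop
vertex 2.192 -0.475 2.512
vertex 2.657 -0.628 2.531
vertex 2.232 -0.115 4.479
endloop
endfacet
facet normal -0.314 -0.933 0.177
outer loop
vertex 2.232 -0.115 4.479
vertex 2.657 -0.628 2.531
vertex 2.697 -0.268 4.498
endloop
endfacet
facet normal 0.020 0.182 0.983
outer loop
vertex 2.232 -0.115 4.479
vertex 2.697 -0.268 4.498
vertex 2.65 0.36 4.383
endloop
endfacet
facet normal -0.022 -0.180 -0.983
outer loop
vertex 2.657 -0.628 2.531
vertex 2.61 -0.0 2.417
vertex 3.094 -0.413 2.482
endloop
endfacet
facet normal 0.450 -0.880 0.152
outer loop
vertex 2.657 -0.628 2.531
vertex 3.094 -0.413 2.482
vertex 2.697 -0.268 4.498
endloop
endfacet
facet normal 0.449 -0.880 0.152
outer loop
vertex 2.697 -0.268 4.498
vertex 3.094 -0.413 2.482
vertex 3.135 -0.053 4.449
endloop
endfacet
facet normal 0.021 0.182 0.983
outer loop
vertex 2.697 -0.268 4.498
vertex 3.135 -0.053 4.449
vertex 2.65 0.36 4.383
endloop
endfacet
facet normal 0.069 0.746 -0.663
outer loop
vertex 2.097 2.988 0.707
vertex 1.64 2.787 0.433
vertex 1.576 3.166 0.853
endloop
endfacet
facet normal 0.354 0.315 0.881
outer loop
vertex 2.097 2.988 0.707
vertex 1.576 3.166 0.853
vertex 1.54 1.713 1.387
endloop
endfacet
facet normal 0.070 0.746 -0.662
outer loop
vertex 1.576 3.166 0.853
vertex 1.64 2.787 0.433
vertex 1.119 2.965 0.578
endloop
endfacet
facet normal -0.584 0.293 0.757
outer loop
vertex 1.576 3.166 0.853
vertex 1.119 2.965 0.578
vertex 1.54 1.713 1.387
endloop
endfacet
facet normal 0.070 0.745 -0.663
outer loop
vertex 1.119 2.965 0.578
vertex 1.64 2.787 0.433
vertex 1.183 2.585 0.158
endloop
endfacet
facet normal -0.960 -0.263 0.092
outer loop
vertex 1.119 2.965 0.578
vertex 1.183 2.585 0.158
vertex 1.54 1.713 1.387
endloop
endfacet
facet normal 0.069 0.746 -0.663
outer loop
vertex 1.183 2.585 0.158
vertex 1.64 2.787 0.433
vertex 1.704 2.407 0.012
endloop
endfacet
facet normal -0.399 -0.799 -0.451
outer loop
vertex 1.183 2.585 0.158
vertex 1.704 2.407 0.012
vertex 1.54 1.713 1.387
endloop
endfacet
facet normal 0.071 0.746 -0.662
outer loop
vertex 1.704 2.407 0.012
vertex 1.64 2.787 0.433
vertex 2.161 2.608 0.287
endloop
endfacet
facet normal 0.539 -0.776 -0.328
outer loop
vertex 1.704 2.407 0.012
vertex 2.161 2.608 0.287
vertex 1.54 1.713 1.387
endloop
endfacet
facet normal 0.070 0.745 -0.663
outer loop
vertex 2.161 2.608 0.287
vertex 1.64 2.787 0.433
vertex 2.097 2.988 0.707
endloop
endfacet
facet normal 0.915 -0.220 0.338
outer loop
vertex 2.161 2.608 0.287
vertex 2.097 2.988 0.707
vertex 1.54 1.713 1.387
endloop
endfacet

endsolid


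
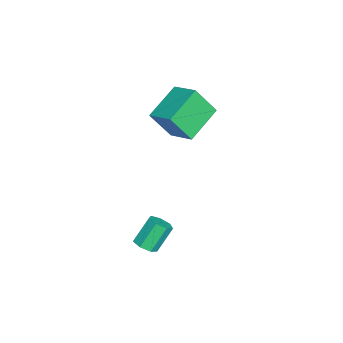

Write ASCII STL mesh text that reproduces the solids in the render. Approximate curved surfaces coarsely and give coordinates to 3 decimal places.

solid 
facet normal -0.581 -0.724 -0.370
outer loop
vertex -1.359 -1.453 1.535
vertex -2.859 -0.641 2.301
vertex -1.577 -0.592 0.193
endloop
endfacet
facet normal 0.802 -0.435 -0.409
outer loop
vertex -0.781 0.401 0.699
vertex -1.359 -1.453 1.535
vertex -1.577 -0.592 0.193
endloop
endfacet
facet normal -0.581 -0.725 -0.370
outer loop
vertex -1.577 -0.592 0.193
vertex -2.859 -0.641 2.301
vertex -3.078 0.22 0.958
endloop
endfacet
facet normal -0.136 0.534 -0.834
outer loop
vertex -3.078 0.22 0.958
vertex -0.781 0.401 0.699
vertex -1.577 -0.592 0.193
endloop
endfacet
facet normal 0.137 -0.534 0.834
outer loop
vertex -1.359 -1.453 1.535
vertex -2.063 0.352 2.807
vertex -2.859 -0.641 2.301
endloop
endfacet
facet normal 0.802 -0.435 -0.409
outer loop
vertex -0.562 -0.46 2.042
vertex -1.359 -1.453 1.535
vertex -0.781 0.401 0.699
endloop
endfacet
facet normal 0.136 -0.535 0.834
outer loop
vertex -0.562 -0.46 2.042
vertex -2.063 0.352 2.807
vertex -1.359 -1.453 1.535
endloop
endfacet
facet normal -0.802 0.434 0.409
outer loop
vertex -2.859 -0.641 2.301
vertex -2.063 0.352 2.807
vertex -3.078 0.22 0.958
endloop
endfacet
facet normal -0.136 0.535 -0.834
outer loop
vertex -2.281 1.213 1.465
vertex -0.781 0.401 0.699
vertex -3.078 0.22 0.958
endloop
endfacet
facet normal -0.802 0.435 0.409
outer loop
vertex -3.078 0.22 0.958
vertex -2.063 0.352 2.807
vertex -2.281 1.213 1.465
endloop
endfacet
facet normal 0.581 0.725 0.370
outer loop
vertex -2.281 1.213 1.465
vertex -0.562 -0.46 2.042
vertex -0.781 0.401 0.699
endloop
endfacet
facet normal 0.581 0.725 0.371
outer loop
vertex -2.063 0.352 2.807
vertex -0.562 -0.46 2.042
vertex -2.281 1.213 1.465
endloop
endfacet
facet normal 0.425 -0.419 -0.802
outer loop
vertex 2.747 -1.165 -3.417
vertex 2.285 -1.041 -3.727
vertex 2.753 -0.725 -3.644
endloop
endfacet
facet normal 0.905 0.185 0.383
outer loop
vertex 2.747 -1.165 -3.417
vertex 2.753 -0.725 -3.644
vertex 2.177 -0.603 -2.343
endloop
endfacet
facet normal 0.905 0.188 0.383
outer loop
vertex 2.177 -0.603 -2.343
vertex 2.753 -0.725 -3.644
vertex 2.182 -0.164 -2.57
endloop
endfacet
facet normal -0.425 0.419 0.802
outer loop
vertex 2.177 -0.603 -2.343
vertex 2.182 -0.164 -2.57
vertex 1.715 -0.479 -2.653
endloop
endfacet
facet normal 0.426 -0.420 -0.802
outer loop
vertex 2.753 -0.725 -3.644
vertex 2.285 -1.041 -3.727
vertex 2.406 -0.523 -3.934
endloop
endfacet
facet normal 0.572 0.811 -0.120
outer loop
vertex 2.753 -0.725 -3.644
vertex 2.406 -0.523 -3.934
vertex 2.182 -0.164 -2.57
endloop
endfacet
facet normal 0.573 0.811 -0.119
outer loop
vertex 2.182 -0.164 -2.57
vertex 2.406 -0.523 -3.934
vertex 1.836 0.038 -2.859
endloop
endfacet
facet normal -0.425 0.419 0.802
outer loop
vertex 2.182 -0.164 -2.57
vertex 1.836 0.038 -2.859
vertex 1.715 -0.479 -2.653
endloop
endfacet
facet normal 0.425 -0.420 -0.802
outer loop
vertex 2.406 -0.523 -3.934
vertex 2.285 -1.041 -3.727
vertex 1.968 -0.711 -4.068
endloop
endfacet
facet normal -0.191 0.825 -0.532
outer loop
vertex 2.406 -0.523 -3.934
vertex 1.968 -0.711 -4.068
vertex 1.836 0.038 -2.859
endloop
endfacet
facet normal -0.191 0.825 -0.532
outer loop
vertex 1.836 0.038 -2.859
vertex 1.968 -0.711 -4.068
vertex 1.398 -0.15 -2.993
endloop
endfacet
facet normal -0.425 0.419 0.802
outer loop
vertex 1.836 0.038 -2.859
vertex 1.398 -0.15 -2.993
vertex 1.715 -0.479 -2.653
endloop
endfacet
facet normal 0.425 -0.420 -0.802
outer loop
vertex 1.968 -0.711 -4.068
vertex 2.285 -1.041 -3.727
vertex 1.769 -1.147 -3.945
endloop
endfacet
facet normal -0.811 0.217 -0.543
outer loop
vertex 1.968 -0.711 -4.068
vertex 1.769 -1.147 -3.945
vertex 1.398 -0.15 -2.993
endloop
endfacet
facet normal -0.810 0.218 -0.544
outer loop
vertex 1.398 -0.15 -2.993
vertex 1.769 -1.147 -3.945
vertex 1.199 -0.586 -2.871
endloop
endfacet
facet normal -0.426 0.419 0.802
outer loop
vertex 1.398 -0.15 -2.993
vertex 1.199 -0.586 -2.871
vertex 1.715 -0.479 -2.653
endloop
endfacet
facet normal 0.425 -0.418 -0.803
outer loop
vertex 1.769 -1.147 -3.945
vertex 2.285 -1.041 -3.727
vertex 1.959 -1.503 -3.659
endloop
endfacet
facet normal -0.820 -0.554 -0.145
outer loop
vertex 1.769 -1.147 -3.945
vertex 1.959 -1.503 -3.659
vertex 1.199 -0.586 -2.871
endloop
endfacet
facet normal -0.820 -0.554 -0.146
outer loop
vertex 1.199 -0.586 -2.871
vertex 1.959 -1.503 -3.659
vertex 1.388 -0.941 -2.584
endloop
endfacet
facet normal -0.426 0.421 0.801
outer loop
vertex 1.199 -0.586 -2.871
vertex 1.388 -0.941 -2.584
vertex 1.715 -0.479 -2.653
endloop
endfacet
facet normal 0.426 -0.418 -0.802
outer loop
vertex 1.959 -1.503 -3.659
vertex 2.285 -1.041 -3.727
vertex 2.394 -1.511 -3.424
endloop
endfacet
facet normal -0.212 -0.908 0.362
outer loop
vertex 1.959 -1.503 -3.659
vertex 2.394 -1.511 -3.424
vertex 1.388 -0.941 -2.584
endloop
endfacet
facet normal -0.212 -0.908 0.362
outer loop
vertex 1.388 -0.941 -2.584
vertex 2.394 -1.511 -3.424
vertex 1.824 -0.949 -2.349
endloop
endfacet
facet normal -0.425 0.420 0.802
outer loop
vertex 1.388 -0.941 -2.584
vertex 1.824 -0.949 -2.349
vertex 1.715 -0.479 -2.653
endloop
endfacet
facet normal 0.426 -0.418 -0.802
outer loop
vertex 2.394 -1.511 -3.424
vertex 2.285 -1.041 -3.727
vertex 2.747 -1.165 -3.417
endloop
endfacet
facet normal 0.555 -0.579 0.597
outer loop
vertex 2.394 -1.511 -3.424
vertex 2.747 -1.165 -3.417
vertex 1.824 -0.949 -2.349
endloop
endfacet
facet normal 0.556 -0.578 0.597
outer loop
vertex 1.824 -0.949 -2.349
vertex 2.747 -1.165 -3.417
vertex 2.177 -0.603 -2.343
endloop
endfacet
facet normal -0.425 0.420 0.802
outer loop
vertex 1.824 -0.949 -2.349
vertex 2.177 -0.603 -2.343
vertex 1.715 -0.479 -2.653
endloop
endfacet

endsolid


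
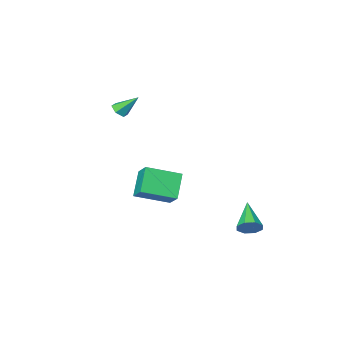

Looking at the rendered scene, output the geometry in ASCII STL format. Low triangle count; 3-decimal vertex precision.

solid 
facet normal 0.403 0.744 -0.533
outer loop
vertex -2.448 2.719 -4.665
vertex -2.948 3.18 -4.4
vertex -2.282 2.967 -4.193
endloop
endfacet
facet normal 0.690 -0.712 0.131
outer loop
vertex -2.448 2.719 -4.665
vertex -2.282 2.967 -4.193
vertex -3.752 1.7 -3.34
endloop
endfacet
facet normal 0.404 0.744 -0.533
outer loop
vertex -2.282 2.967 -4.193
vertex -2.948 3.18 -4.4
vertex -2.506 3.34 -3.842
endloop
endfacet
facet normal 0.649 -0.277 0.708
outer loop
vertex -2.282 2.967 -4.193
vertex -2.506 3.34 -3.842
vertex -3.752 1.7 -3.34
endloop
endfacet
facet normal 0.404 0.743 -0.533
outer loop
vertex -2.506 3.34 -3.842
vertex -2.948 3.18 -4.4
vertex -2.989 3.619 -3.819
endloop
endfacet
facet normal 0.152 0.182 0.972
outer loop
vertex -2.506 3.34 -3.842
vertex -2.989 3.619 -3.819
vertex -3.752 1.7 -3.34
endloop
endfacet
facet normal 0.404 0.743 -0.533
outer loop
vertex -2.989 3.619 -3.819
vertex -2.948 3.18 -4.4
vertex -3.448 3.641 -4.136
endloop
endfacet
facet normal -0.510 0.394 0.765
outer loop
vertex -2.989 3.619 -3.819
vertex -3.448 3.641 -4.136
vertex -3.752 1.7 -3.34
endloop
endfacet
facet normal 0.404 0.743 -0.533
outer loop
vertex -3.448 3.641 -4.136
vertex -2.948 3.18 -4.4
vertex -3.615 3.393 -4.608
endloop
endfacet
facet normal -0.949 0.235 0.212
outer loop
vertex -3.448 3.641 -4.136
vertex -3.615 3.393 -4.608
vertex -3.752 1.7 -3.34
endloop
endfacet
facet normal 0.404 0.743 -0.534
outer loop
vertex -3.615 3.393 -4.608
vertex -2.948 3.18 -4.4
vertex -3.391 3.02 -4.958
endloop
endfacet
facet normal -0.908 -0.201 -0.367
outer loop
vertex -3.615 3.393 -4.608
vertex -3.391 3.02 -4.958
vertex -3.752 1.7 -3.34
endloop
endfacet
facet normal 0.403 0.744 -0.533
outer loop
vertex -3.391 3.02 -4.958
vertex -2.948 3.18 -4.4
vertex -2.908 2.741 -4.982
endloop
endfacet
facet normal -0.412 -0.659 -0.629
outer loop
vertex -3.391 3.02 -4.958
vertex -2.908 2.741 -4.982
vertex -3.752 1.7 -3.34
endloop
endfacet
facet normal 0.403 0.744 -0.533
outer loop
vertex -2.908 2.741 -4.982
vertex -2.948 3.18 -4.4
vertex -2.448 2.719 -4.665
endloop
endfacet
facet normal 0.250 -0.871 -0.423
outer loop
vertex -2.908 2.741 -4.982
vertex -2.448 2.719 -4.665
vertex -3.752 1.7 -3.34
endloop
endfacet
facet normal -0.467 -0.484 0.740
outer loop
vertex 2.103 1.195 0.454
vertex 0.37 1.929 -0.158
vertex 1.946 0.197 -0.298
endloop
endfacet
facet normal 0.876 -0.371 0.309
outer loop
vertex 2.73 1.011 -1.542
vertex 2.103 1.195 0.454
vertex 1.946 0.197 -0.298
endloop
endfacet
facet normal -0.467 -0.485 0.740
outer loop
vertex 1.946 0.197 -0.298
vertex 0.37 1.929 -0.158
vertex 0.213 0.931 -0.911
endloop
endfacet
facet normal -0.124 -0.793 -0.597
outer loop
vertex 0.213 0.931 -0.911
vertex 2.73 1.011 -1.542
vertex 1.946 0.197 -0.298
endloop
endfacet
facet normal 0.125 0.792 0.597
outer loop
vertex 2.103 1.195 0.454
vertex 1.154 2.743 -1.402
vertex 0.37 1.929 -0.158
endloop
endfacet
facet normal 0.876 -0.371 0.309
outer loop
vertex 2.887 2.009 -0.789
vertex 2.103 1.195 0.454
vertex 2.73 1.011 -1.542
endloop
endfacet
facet normal 0.124 0.792 0.597
outer loop
vertex 2.887 2.009 -0.789
vertex 1.154 2.743 -1.402
vertex 2.103 1.195 0.454
endloop
endfacet
facet normal -0.876 0.371 -0.309
outer loop
vertex 0.37 1.929 -0.158
vertex 1.154 2.743 -1.402
vertex 0.213 0.931 -0.911
endloop
endfacet
facet normal -0.125 -0.792 -0.597
outer loop
vertex 0.997 1.745 -2.154
vertex 2.73 1.011 -1.542
vertex 0.213 0.931 -0.911
endloop
endfacet
facet normal -0.876 0.371 -0.309
outer loop
vertex 0.213 0.931 -0.911
vertex 1.154 2.743 -1.402
vertex 0.997 1.745 -2.154
endloop
endfacet
facet normal 0.467 0.485 -0.740
outer loop
vertex 0.997 1.745 -2.154
vertex 2.887 2.009 -0.789
vertex 2.73 1.011 -1.542
endloop
endfacet
facet normal 0.467 0.484 -0.740
outer loop
vertex 1.154 2.743 -1.402
vertex 2.887 2.009 -0.789
vertex 0.997 1.745 -2.154
endloop
endfacet
facet normal 0.476 -0.523 -0.707
outer loop
vertex 1.547 -2.892 2.734
vertex 1.102 -3.246 2.696
vertex 1.125 -2.781 2.368
endloop
endfacet
facet normal 0.298 0.953 -0.055
outer loop
vertex 1.547 -2.892 2.734
vertex 1.125 -2.781 2.368
vertex 0.398 -2.474 3.744
endloop
endfacet
facet normal 0.476 -0.523 -0.707
outer loop
vertex 1.125 -2.781 2.368
vertex 1.102 -3.246 2.696
vertex 0.68 -3.135 2.33
endloop
endfacet
facet normal -0.535 0.720 -0.443
outer loop
vertex 1.125 -2.781 2.368
vertex 0.68 -3.135 2.33
vertex 0.398 -2.474 3.744
endloop
endfacet
facet normal 0.476 -0.523 -0.707
outer loop
vertex 0.68 -3.135 2.33
vertex 1.102 -3.246 2.696
vertex 0.657 -3.6 2.658
endloop
endfacet
facet normal -0.984 -0.067 -0.165
outer loop
vertex 0.68 -3.135 2.33
vertex 0.657 -3.6 2.658
vertex 0.398 -2.474 3.744
endloop
endfacet
facet normal 0.476 -0.522 -0.708
outer loop
vertex 0.657 -3.6 2.658
vertex 1.102 -3.246 2.696
vertex 1.079 -3.712 3.024
endloop
endfacet
facet normal -0.601 -0.622 0.502
outer loop
vertex 0.657 -3.6 2.658
vertex 1.079 -3.712 3.024
vertex 0.398 -2.474 3.744
endloop
endfacet
facet normal 0.475 -0.522 -0.708
outer loop
vertex 1.079 -3.712 3.024
vertex 1.102 -3.246 2.696
vertex 1.525 -3.358 3.062
endloop
endfacet
facet normal 0.233 -0.390 0.891
outer loop
vertex 1.079 -3.712 3.024
vertex 1.525 -3.358 3.062
vertex 0.398 -2.474 3.744
endloop
endfacet
facet normal 0.475 -0.521 -0.709
outer loop
vertex 1.525 -3.358 3.062
vertex 1.102 -3.246 2.696
vertex 1.547 -2.892 2.734
endloop
endfacet
facet normal 0.683 0.399 0.612
outer loop
vertex 1.525 -3.358 3.062
vertex 1.547 -2.892 2.734
vertex 0.398 -2.474 3.744
endloop
endfacet

endsolid


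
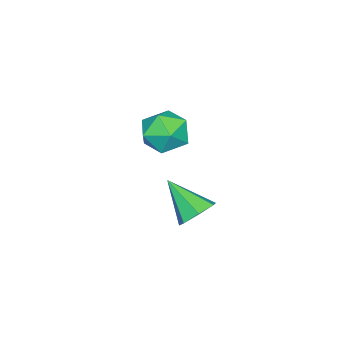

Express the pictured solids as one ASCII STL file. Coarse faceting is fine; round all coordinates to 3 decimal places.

solid 
facet normal -0.979 -0.204 -0.023
outer loop
vertex -3.089 -1.649 -0.842
vertex -2.87 -2.676 -1.061
vertex -2.961 -2.352 -0.042
endloop
endfacet
facet normal -0.841 0.333 0.427
outer loop
vertex -3.089 -1.649 -0.842
vertex -2.961 -2.352 -0.042
vertex -2.535 -1.371 0.033
endloop
endfacet
facet normal -0.520 0.852 0.058
outer loop
vertex -3.089 -1.649 -0.842
vertex -2.535 -1.371 0.033
vertex -2.18 -1.088 -0.939
endloop
endfacet
facet normal -0.459 0.637 -0.619
outer loop
vertex -3.089 -1.649 -0.842
vertex -2.18 -1.088 -0.939
vertex -2.387 -1.894 -1.615
endloop
endfacet
facet normal -0.743 -0.016 -0.669
outer loop
vertex -3.089 -1.649 -0.842
vertex -2.387 -1.894 -1.615
vertex -2.87 -2.676 -1.061
endloop
endfacet
facet normal -0.382 0.095 0.919
outer loop
vertex -2.535 -1.371 0.033
vertex -2.961 -2.352 -0.042
vertex -1.973 -2.226 0.355
endloop
endfacet
facet normal -0.605 -0.773 0.192
outer loop
vertex -2.961 -2.352 -0.042
vertex -2.87 -2.676 -1.061
vertex -2.18 -3.032 -0.321
endloop
endfacet
facet normal -0.223 -0.468 -0.855
outer loop
vertex -2.87 -2.676 -1.061
vertex -2.387 -1.894 -1.615
vertex -1.825 -2.749 -1.293
endloop
endfacet
facet normal 0.236 0.588 -0.774
outer loop
vertex -2.387 -1.894 -1.615
vertex -2.18 -1.088 -0.939
vertex -1.399 -1.768 -1.218
endloop
endfacet
facet normal 0.137 0.937 0.323
outer loop
vertex -2.18 -1.088 -0.939
vertex -2.535 -1.371 0.033
vertex -1.49 -1.444 -0.199
endloop
endfacet
facet normal 0.459 -0.637 0.619
outer loop
vertex -1.271 -2.471 -0.418
vertex -1.973 -2.226 0.355
vertex -2.18 -3.032 -0.321
endloop
endfacet
facet normal 0.520 -0.852 -0.058
outer loop
vertex -1.271 -2.471 -0.418
vertex -2.18 -3.032 -0.321
vertex -1.825 -2.749 -1.293
endloop
endfacet
facet normal 0.841 -0.333 -0.427
outer loop
vertex -1.271 -2.471 -0.418
vertex -1.825 -2.749 -1.293
vertex -1.399 -1.768 -1.218
endloop
endfacet
facet normal 0.979 0.204 0.023
outer loop
vertex -1.271 -2.471 -0.418
vertex -1.399 -1.768 -1.218
vertex -1.49 -1.444 -0.199
endloop
endfacet
facet normal 0.743 0.016 0.669
outer loop
vertex -1.271 -2.471 -0.418
vertex -1.49 -1.444 -0.199
vertex -1.973 -2.226 0.355
endloop
endfacet
facet normal -0.236 -0.588 0.774
outer loop
vertex -2.18 -3.032 -0.321
vertex -1.973 -2.226 0.355
vertex -2.961 -2.352 -0.042
endloop
endfacet
facet normal -0.137 -0.937 -0.323
outer loop
vertex -1.825 -2.749 -1.293
vertex -2.18 -3.032 -0.321
vertex -2.87 -2.676 -1.061
endloop
endfacet
facet normal 0.382 -0.095 -0.919
outer loop
vertex -1.399 -1.768 -1.218
vertex -1.825 -2.749 -1.293
vertex -2.387 -1.894 -1.615
endloop
endfacet
facet normal 0.605 0.773 -0.192
outer loop
vertex -1.49 -1.444 -0.199
vertex -1.399 -1.768 -1.218
vertex -2.18 -1.088 -0.939
endloop
endfacet
facet normal 0.223 0.468 0.855
outer loop
vertex -1.973 -2.226 0.355
vertex -1.49 -1.444 -0.199
vertex -2.535 -1.371 0.033
endloop
endfacet
facet normal 0.140 0.756 -0.639
outer loop
vertex 2.581 1.936 -0.36
vertex 2.062 1.602 -0.869
vertex 1.917 2.125 -0.282
endloop
endfacet
facet normal 0.186 0.262 0.947
outer loop
vertex 2.581 1.936 -0.36
vertex 1.917 2.125 -0.282
vertex 1.818 0.278 0.249
endloop
endfacet
facet normal 0.140 0.756 -0.639
outer loop
vertex 1.917 2.125 -0.282
vertex 2.062 1.602 -0.869
vertex 1.363 1.92 -0.646
endloop
endfacet
facet normal -0.595 0.251 0.764
outer loop
vertex 1.917 2.125 -0.282
vertex 1.363 1.92 -0.646
vertex 1.818 0.278 0.249
endloop
endfacet
facet normal 0.140 0.756 -0.640
outer loop
vertex 1.363 1.92 -0.646
vertex 2.062 1.602 -0.869
vertex 1.335 1.475 -1.178
endloop
endfacet
facet normal -0.968 -0.165 0.189
outer loop
vertex 1.363 1.92 -0.646
vertex 1.335 1.475 -1.178
vertex 1.818 0.278 0.249
endloop
endfacet
facet normal 0.139 0.757 -0.639
outer loop
vertex 1.335 1.475 -1.178
vertex 2.062 1.602 -0.869
vertex 1.855 1.126 -1.478
endloop
endfacet
facet normal -0.652 -0.675 -0.345
outer loop
vertex 1.335 1.475 -1.178
vertex 1.855 1.126 -1.478
vertex 1.818 0.278 0.249
endloop
endfacet
facet normal 0.140 0.756 -0.639
outer loop
vertex 1.855 1.126 -1.478
vertex 2.062 1.602 -0.869
vertex 2.531 1.135 -1.319
endloop
endfacet
facet normal 0.114 -0.893 -0.436
outer loop
vertex 1.855 1.126 -1.478
vertex 2.531 1.135 -1.319
vertex 1.818 0.278 0.249
endloop
endfacet
facet normal 0.139 0.756 -0.640
outer loop
vertex 2.531 1.135 -1.319
vertex 2.062 1.602 -0.869
vertex 2.854 1.496 -0.822
endloop
endfacet
facet normal 0.755 -0.655 -0.015
outer loop
vertex 2.531 1.135 -1.319
vertex 2.854 1.496 -0.822
vertex 1.818 0.278 0.249
endloop
endfacet
facet normal 0.139 0.757 -0.639
outer loop
vertex 2.854 1.496 -0.822
vertex 2.062 1.602 -0.869
vertex 2.581 1.936 -0.36
endloop
endfacet
facet normal 0.787 -0.142 0.600
outer loop
vertex 2.854 1.496 -0.822
vertex 2.581 1.936 -0.36
vertex 1.818 0.278 0.249
endloop
endfacet

endsolid


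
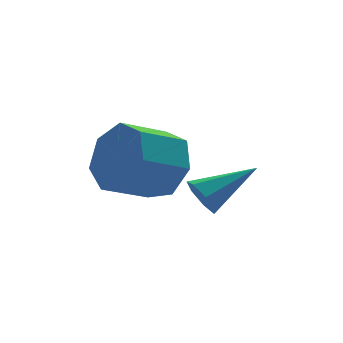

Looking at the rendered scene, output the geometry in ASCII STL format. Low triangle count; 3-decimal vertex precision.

solid 
facet normal 0.884 0.226 -0.410
outer loop
vertex 0.509 3.578 0.361
vertex 0.049 3.888 -0.459
vertex 0.29 4.409 0.348
endloop
endfacet
facet normal 0.393 0.118 0.912
outer loop
vertex 0.509 3.578 0.361
vertex 0.29 4.409 0.348
vertex -0.649 3.282 0.899
endloop
endfacet
facet normal 0.392 0.119 0.912
outer loop
vertex -0.649 3.282 0.899
vertex 0.29 4.409 0.348
vertex -0.868 4.112 0.885
endloop
endfacet
facet normal -0.884 -0.226 0.410
outer loop
vertex -0.649 3.282 0.899
vertex -0.868 4.112 0.885
vertex -1.109 3.592 0.079
endloop
endfacet
facet normal 0.883 0.227 -0.410
outer loop
vertex 0.29 4.409 0.348
vertex 0.049 3.888 -0.459
vertex -0.111 4.848 -0.272
endloop
endfacet
facet normal 0.046 0.829 0.557
outer loop
vertex 0.29 4.409 0.348
vertex -0.111 4.848 -0.272
vertex -0.868 4.112 0.885
endloop
endfacet
facet normal 0.046 0.829 0.557
outer loop
vertex -0.868 4.112 0.885
vertex -0.111 4.848 -0.272
vertex -1.268 4.551 0.265
endloop
endfacet
facet normal -0.884 -0.226 0.410
outer loop
vertex -0.868 4.112 0.885
vertex -1.268 4.551 0.265
vertex -1.109 3.592 0.079
endloop
endfacet
facet normal 0.883 0.227 -0.410
outer loop
vertex -0.111 4.848 -0.272
vertex 0.049 3.888 -0.459
vertex -0.391 4.564 -1.033
endloop
endfacet
facet normal -0.336 0.916 -0.218
outer loop
vertex -0.111 4.848 -0.272
vertex -0.391 4.564 -1.033
vertex -1.268 4.551 0.265
endloop
endfacet
facet normal -0.336 0.916 -0.218
outer loop
vertex -1.268 4.551 0.265
vertex -0.391 4.564 -1.033
vertex -1.549 4.267 -0.496
endloop
endfacet
facet normal -0.883 -0.226 0.411
outer loop
vertex -1.268 4.551 0.265
vertex -1.549 4.267 -0.496
vertex -1.109 3.592 0.079
endloop
endfacet
facet normal 0.883 0.227 -0.410
outer loop
vertex -0.391 4.564 -1.033
vertex 0.049 3.888 -0.459
vertex -0.34 3.772 -1.361
endloop
endfacet
facet normal -0.464 0.313 -0.828
outer loop
vertex -0.391 4.564 -1.033
vertex -0.34 3.772 -1.361
vertex -1.549 4.267 -0.496
endloop
endfacet
facet normal -0.464 0.313 -0.828
outer loop
vertex -1.549 4.267 -0.496
vertex -0.34 3.772 -1.361
vertex -1.498 3.475 -0.824
endloop
endfacet
facet normal -0.883 -0.227 0.410
outer loop
vertex -1.549 4.267 -0.496
vertex -1.498 3.475 -0.824
vertex -1.109 3.592 0.079
endloop
endfacet
facet normal 0.883 0.227 -0.410
outer loop
vertex -0.34 3.772 -1.361
vertex 0.049 3.888 -0.459
vertex 0.004 3.067 -1.01
endloop
endfacet
facet normal -0.244 -0.525 -0.816
outer loop
vertex -0.34 3.772 -1.361
vertex 0.004 3.067 -1.01
vertex -1.498 3.475 -0.824
endloop
endfacet
facet normal -0.244 -0.525 -0.816
outer loop
vertex -1.498 3.475 -0.824
vertex 0.004 3.067 -1.01
vertex -1.154 2.77 -0.473
endloop
endfacet
facet normal -0.883 -0.227 0.410
outer loop
vertex -1.498 3.475 -0.824
vertex -1.154 2.77 -0.473
vertex -1.109 3.592 0.079
endloop
endfacet
facet normal 0.884 0.226 -0.409
outer loop
vertex 0.004 3.067 -1.01
vertex 0.049 3.888 -0.459
vertex 0.381 2.981 -0.243
endloop
endfacet
facet normal 0.161 -0.969 -0.188
outer loop
vertex 0.004 3.067 -1.01
vertex 0.381 2.981 -0.243
vertex -1.154 2.77 -0.473
endloop
endfacet
facet normal 0.161 -0.969 -0.188
outer loop
vertex -1.154 2.77 -0.473
vertex 0.381 2.981 -0.243
vertex -0.776 2.684 0.294
endloop
endfacet
facet normal -0.883 -0.227 0.410
outer loop
vertex -1.154 2.77 -0.473
vertex -0.776 2.684 0.294
vertex -1.109 3.592 0.079
endloop
endfacet
facet normal 0.884 0.226 -0.410
outer loop
vertex 0.381 2.981 -0.243
vertex 0.049 3.888 -0.459
vertex 0.509 3.578 0.361
endloop
endfacet
facet normal 0.445 -0.682 0.580
outer loop
vertex 0.381 2.981 -0.243
vertex 0.509 3.578 0.361
vertex -0.776 2.684 0.294
endloop
endfacet
facet normal 0.444 -0.682 0.581
outer loop
vertex -0.776 2.684 0.294
vertex 0.509 3.578 0.361
vertex -0.649 3.282 0.899
endloop
endfacet
facet normal -0.883 -0.227 0.410
outer loop
vertex -0.776 2.684 0.294
vertex -0.649 3.282 0.899
vertex -1.109 3.592 0.079
endloop
endfacet
facet normal -0.889 -0.090 -0.449
outer loop
vertex 1.076 3.344 -1.896
vertex 0.815 3.471 -1.405
vertex 0.988 3.825 -1.818
endloop
endfacet
facet normal 0.681 0.237 -0.693
outer loop
vertex 1.076 3.344 -1.896
vertex 0.988 3.825 -1.818
vertex 2.185 3.609 -0.715
endloop
endfacet
facet normal -0.889 -0.089 -0.449
outer loop
vertex 0.988 3.825 -1.818
vertex 0.815 3.471 -1.405
vertex 0.77 4.039 -1.429
endloop
endfacet
facet normal 0.399 0.879 -0.260
outer loop
vertex 0.988 3.825 -1.818
vertex 0.77 4.039 -1.429
vertex 2.185 3.609 -0.715
endloop
endfacet
facet normal -0.889 -0.089 -0.449
outer loop
vertex 0.77 4.039 -1.429
vertex 0.815 3.471 -1.405
vertex 0.586 3.825 -1.022
endloop
endfacet
facet normal 0.028 0.880 0.475
outer loop
vertex 0.77 4.039 -1.429
vertex 0.586 3.825 -1.022
vertex 2.185 3.609 -0.715
endloop
endfacet
facet normal -0.889 -0.090 -0.449
outer loop
vertex 0.586 3.825 -1.022
vertex 0.815 3.471 -1.405
vertex 0.575 3.345 -0.904
endloop
endfacet
facet normal -0.152 0.239 0.959
outer loop
vertex 0.586 3.825 -1.022
vertex 0.575 3.345 -0.904
vertex 2.185 3.609 -0.715
endloop
endfacet
facet normal -0.889 -0.091 -0.449
outer loop
vertex 0.575 3.345 -0.904
vertex 0.815 3.471 -1.405
vertex 0.745 2.96 -1.163
endloop
endfacet
facet normal -0.005 -0.560 0.829
outer loop
vertex 0.575 3.345 -0.904
vertex 0.745 2.96 -1.163
vertex 2.185 3.609 -0.715
endloop
endfacet
facet normal -0.890 -0.090 -0.447
outer loop
vertex 0.745 2.96 -1.163
vertex 0.815 3.471 -1.405
vertex 0.967 2.959 -1.605
endloop
endfacet
facet normal 0.357 -0.916 0.181
outer loop
vertex 0.745 2.96 -1.163
vertex 0.967 2.959 -1.605
vertex 2.185 3.609 -0.715
endloop
endfacet
facet normal -0.889 -0.088 -0.450
outer loop
vertex 0.967 2.959 -1.605
vertex 0.815 3.471 -1.405
vertex 1.076 3.344 -1.896
endloop
endfacet
facet normal 0.662 -0.562 -0.496
outer loop
vertex 0.967 2.959 -1.605
vertex 1.076 3.344 -1.896
vertex 2.185 3.609 -0.715
endloop
endfacet

endsolid


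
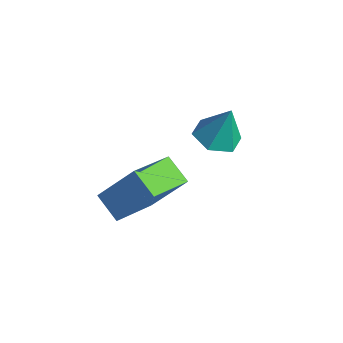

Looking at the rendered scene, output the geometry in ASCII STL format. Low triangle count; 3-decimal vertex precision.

solid 
facet normal -0.224 -0.217 -0.950
outer loop
vertex 3.651 1.655 1.684
vertex 3.14 2.477 1.617
vertex 4.084 2.473 1.395
endloop
endfacet
facet normal 0.876 -0.343 0.340
outer loop
vertex 3.651 1.655 1.684
vertex 4.084 2.473 1.395
vertex 3.52 2.843 3.223
endloop
endfacet
facet normal -0.224 -0.217 -0.950
outer loop
vertex 4.084 2.473 1.395
vertex 3.14 2.477 1.617
vertex 3.574 3.295 1.328
endloop
endfacet
facet normal 0.835 0.530 0.150
outer loop
vertex 4.084 2.473 1.395
vertex 3.574 3.295 1.328
vertex 3.52 2.843 3.223
endloop
endfacet
facet normal -0.224 -0.217 -0.950
outer loop
vertex 3.574 3.295 1.328
vertex 3.14 2.477 1.617
vertex 2.63 3.299 1.55
endloop
endfacet
facet normal 0.059 0.971 0.233
outer loop
vertex 3.574 3.295 1.328
vertex 2.63 3.299 1.55
vertex 3.52 2.843 3.223
endloop
endfacet
facet normal -0.224 -0.217 -0.950
outer loop
vertex 2.63 3.299 1.55
vertex 3.14 2.477 1.617
vertex 2.196 2.481 1.839
endloop
endfacet
facet normal -0.675 0.537 0.506
outer loop
vertex 2.63 3.299 1.55
vertex 2.196 2.481 1.839
vertex 3.52 2.843 3.223
endloop
endfacet
facet normal -0.224 -0.217 -0.950
outer loop
vertex 2.196 2.481 1.839
vertex 3.14 2.477 1.617
vertex 2.707 1.659 1.906
endloop
endfacet
facet normal -0.634 -0.338 0.695
outer loop
vertex 2.196 2.481 1.839
vertex 2.707 1.659 1.906
vertex 3.52 2.843 3.223
endloop
endfacet
facet normal -0.224 -0.217 -0.950
outer loop
vertex 2.707 1.659 1.906
vertex 3.14 2.477 1.617
vertex 3.651 1.655 1.684
endloop
endfacet
facet normal 0.141 -0.778 0.612
outer loop
vertex 2.707 1.659 1.906
vertex 3.651 1.655 1.684
vertex 3.52 2.843 3.223
endloop
endfacet
facet normal -0.442 -0.456 -0.773
outer loop
vertex 2.872 -2.727 1.109
vertex 2.32 -0.779 0.276
vertex 3.957 -2.694 0.469
endloop
endfacet
facet normal 0.252 -0.890 0.381
outer loop
vertex 4.88 -1.741 2.084
vertex 2.872 -2.727 1.109
vertex 3.957 -2.694 0.469
endloop
endfacet
facet normal -0.442 -0.456 -0.773
outer loop
vertex 3.957 -2.694 0.469
vertex 2.32 -0.779 0.276
vertex 3.404 -0.745 -0.364
endloop
endfacet
facet normal 0.861 0.027 -0.508
outer loop
vertex 3.404 -0.745 -0.364
vertex 4.88 -1.741 2.084
vertex 3.957 -2.694 0.469
endloop
endfacet
facet normal -0.861 -0.027 0.508
outer loop
vertex 2.872 -2.727 1.109
vertex 3.243 0.174 1.891
vertex 2.32 -0.779 0.276
endloop
endfacet
facet normal 0.252 -0.890 0.380
outer loop
vertex 3.796 -1.775 2.724
vertex 2.872 -2.727 1.109
vertex 4.88 -1.741 2.084
endloop
endfacet
facet normal -0.861 -0.027 0.508
outer loop
vertex 3.796 -1.775 2.724
vertex 3.243 0.174 1.891
vertex 2.872 -2.727 1.109
endloop
endfacet
facet normal -0.253 0.890 -0.381
outer loop
vertex 2.32 -0.779 0.276
vertex 3.243 0.174 1.891
vertex 3.404 -0.745 -0.364
endloop
endfacet
facet normal 0.861 0.027 -0.508
outer loop
vertex 4.328 0.207 1.251
vertex 4.88 -1.741 2.084
vertex 3.404 -0.745 -0.364
endloop
endfacet
facet normal -0.252 0.890 -0.381
outer loop
vertex 3.404 -0.745 -0.364
vertex 3.243 0.174 1.891
vertex 4.328 0.207 1.251
endloop
endfacet
facet normal 0.442 0.456 0.773
outer loop
vertex 4.328 0.207 1.251
vertex 3.796 -1.775 2.724
vertex 4.88 -1.741 2.084
endloop
endfacet
facet normal 0.442 0.456 0.773
outer loop
vertex 3.243 0.174 1.891
vertex 3.796 -1.775 2.724
vertex 4.328 0.207 1.251
endloop
endfacet

endsolid
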